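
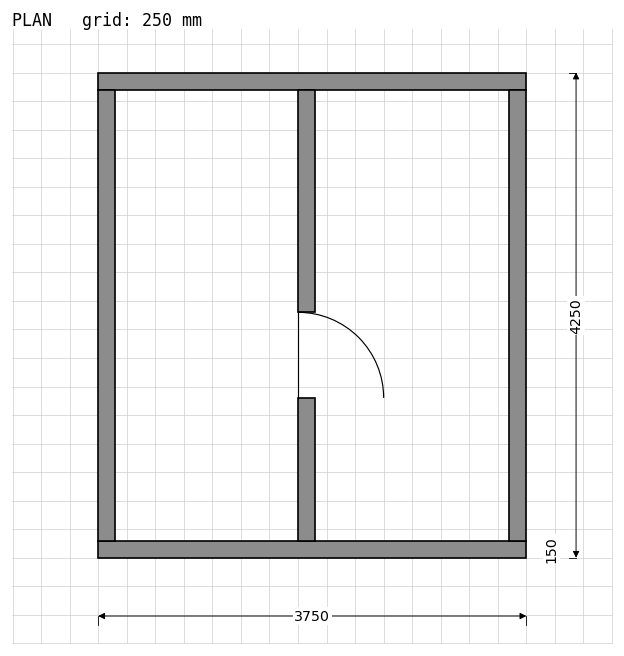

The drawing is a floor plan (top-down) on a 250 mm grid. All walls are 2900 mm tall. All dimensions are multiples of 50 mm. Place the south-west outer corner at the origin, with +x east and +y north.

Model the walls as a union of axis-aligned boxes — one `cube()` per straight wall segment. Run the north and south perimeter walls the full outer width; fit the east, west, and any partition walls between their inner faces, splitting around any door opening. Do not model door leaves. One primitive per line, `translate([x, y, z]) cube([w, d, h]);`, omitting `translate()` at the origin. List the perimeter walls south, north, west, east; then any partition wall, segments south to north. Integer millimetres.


cube([3750, 150, 2900]);
translate([0, 4100, 0]) cube([3750, 150, 2900]);
translate([0, 150, 0]) cube([150, 3950, 2900]);
translate([3600, 150, 0]) cube([150, 3950, 2900]);
translate([1750, 150, 0]) cube([150, 1250, 2900]);
translate([1750, 2150, 0]) cube([150, 1950, 2900]);


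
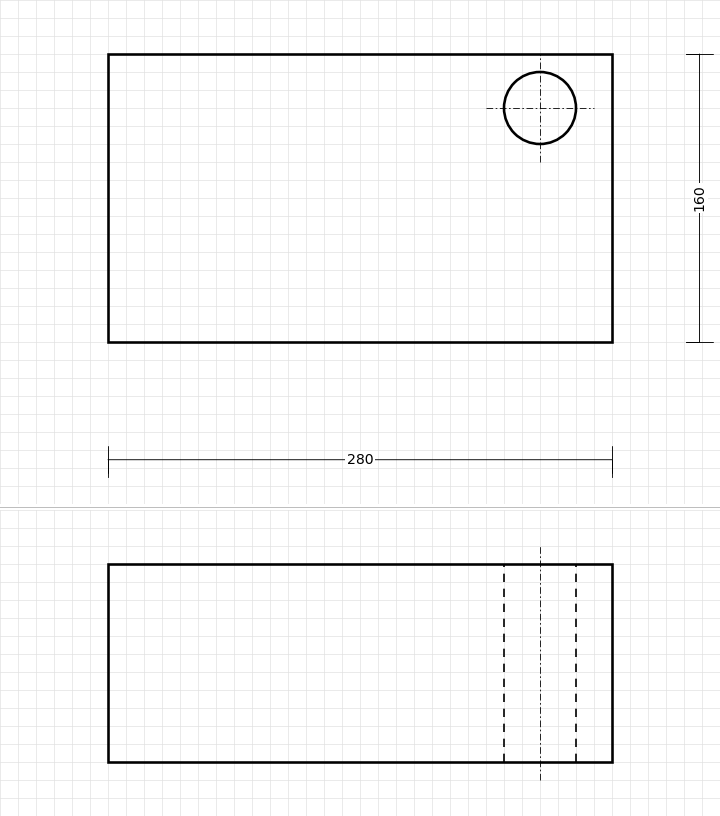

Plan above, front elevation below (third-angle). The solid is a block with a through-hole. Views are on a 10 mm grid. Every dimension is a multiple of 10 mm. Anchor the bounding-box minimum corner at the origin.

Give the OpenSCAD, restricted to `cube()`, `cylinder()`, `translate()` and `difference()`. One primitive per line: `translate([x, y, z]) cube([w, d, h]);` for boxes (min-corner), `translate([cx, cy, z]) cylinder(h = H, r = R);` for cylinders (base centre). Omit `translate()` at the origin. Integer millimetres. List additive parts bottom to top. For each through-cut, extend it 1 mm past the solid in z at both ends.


difference() {
  cube([280, 160, 110]);
  translate([240, 130, -1]) cylinder(h = 112, r = 20);
}


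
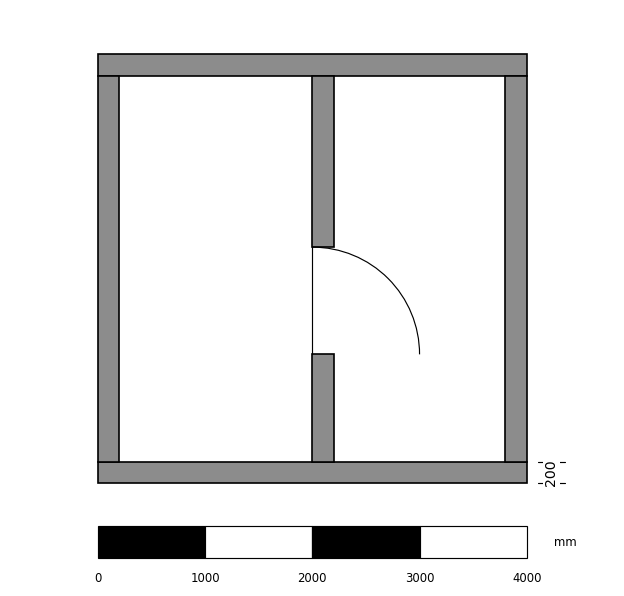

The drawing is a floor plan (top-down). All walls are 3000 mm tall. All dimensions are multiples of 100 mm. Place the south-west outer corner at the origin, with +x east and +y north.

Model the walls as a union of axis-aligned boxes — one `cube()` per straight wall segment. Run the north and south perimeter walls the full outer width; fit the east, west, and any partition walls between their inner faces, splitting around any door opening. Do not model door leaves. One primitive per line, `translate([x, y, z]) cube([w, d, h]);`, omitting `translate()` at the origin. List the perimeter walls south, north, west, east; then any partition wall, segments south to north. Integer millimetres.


cube([4000, 200, 3000]);
translate([0, 3800, 0]) cube([4000, 200, 3000]);
translate([0, 200, 0]) cube([200, 3600, 3000]);
translate([3800, 200, 0]) cube([200, 3600, 3000]);
translate([2000, 200, 0]) cube([200, 1000, 3000]);
translate([2000, 2200, 0]) cube([200, 1600, 3000]);


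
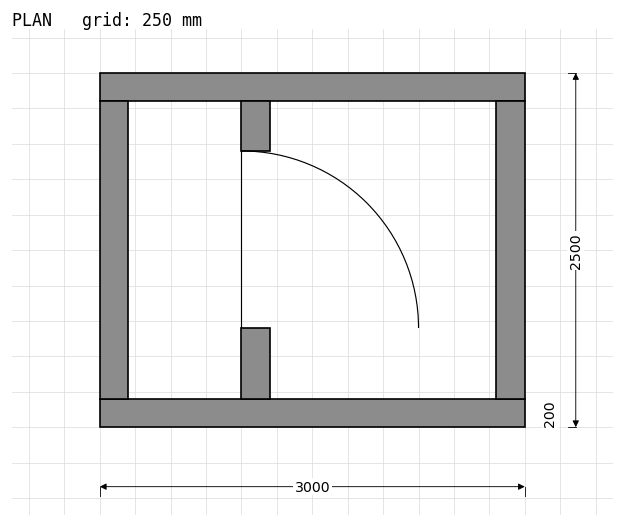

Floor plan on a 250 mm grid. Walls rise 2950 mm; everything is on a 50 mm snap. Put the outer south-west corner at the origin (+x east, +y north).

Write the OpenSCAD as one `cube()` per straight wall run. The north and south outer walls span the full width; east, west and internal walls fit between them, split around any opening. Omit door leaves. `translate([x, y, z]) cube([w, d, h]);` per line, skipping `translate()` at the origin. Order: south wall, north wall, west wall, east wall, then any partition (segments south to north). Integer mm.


cube([3000, 200, 2950]);
translate([0, 2300, 0]) cube([3000, 200, 2950]);
translate([0, 200, 0]) cube([200, 2100, 2950]);
translate([2800, 200, 0]) cube([200, 2100, 2950]);
translate([1000, 200, 0]) cube([200, 500, 2950]);
translate([1000, 1950, 0]) cube([200, 350, 2950]);


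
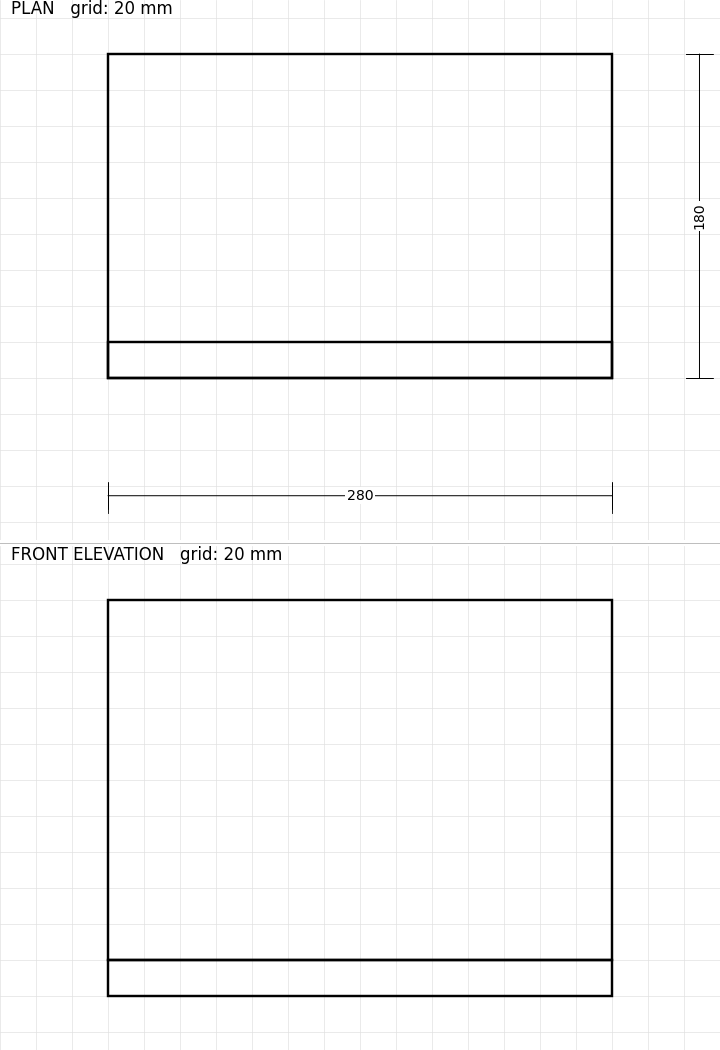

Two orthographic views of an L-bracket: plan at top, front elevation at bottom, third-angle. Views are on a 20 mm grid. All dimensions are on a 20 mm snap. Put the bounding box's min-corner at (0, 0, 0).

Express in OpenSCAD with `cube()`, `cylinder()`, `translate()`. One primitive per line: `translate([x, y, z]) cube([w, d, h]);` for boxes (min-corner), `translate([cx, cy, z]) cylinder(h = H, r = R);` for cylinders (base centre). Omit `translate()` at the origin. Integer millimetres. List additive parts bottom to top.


cube([280, 180, 20]);
translate([0, 0, 20]) cube([280, 20, 200]);


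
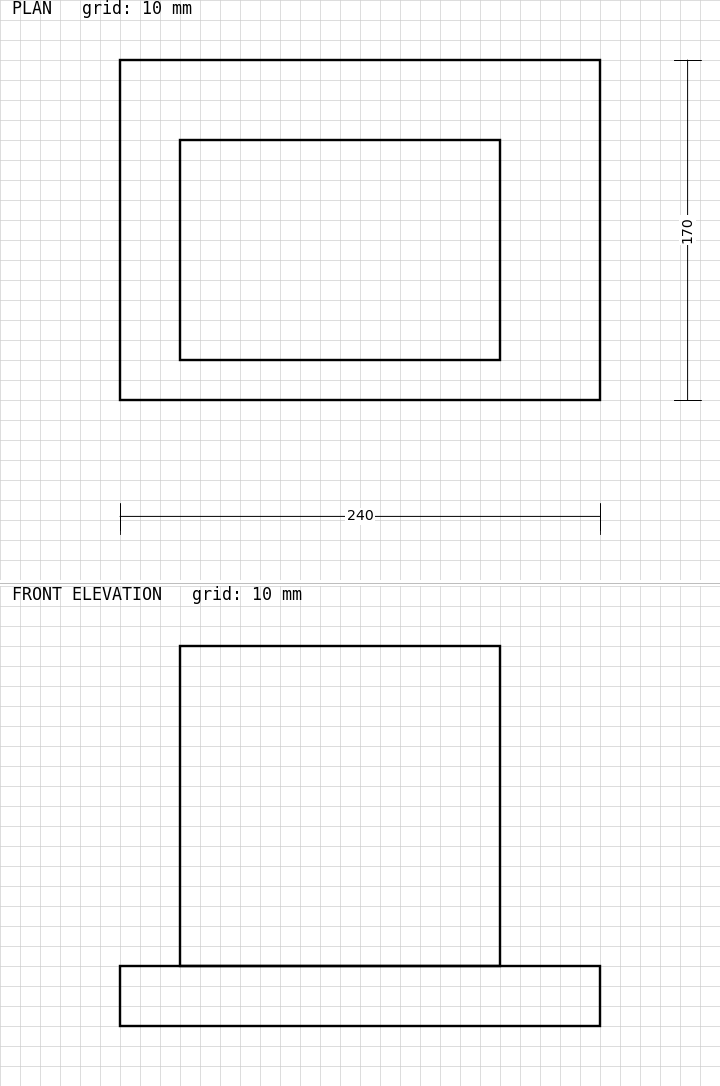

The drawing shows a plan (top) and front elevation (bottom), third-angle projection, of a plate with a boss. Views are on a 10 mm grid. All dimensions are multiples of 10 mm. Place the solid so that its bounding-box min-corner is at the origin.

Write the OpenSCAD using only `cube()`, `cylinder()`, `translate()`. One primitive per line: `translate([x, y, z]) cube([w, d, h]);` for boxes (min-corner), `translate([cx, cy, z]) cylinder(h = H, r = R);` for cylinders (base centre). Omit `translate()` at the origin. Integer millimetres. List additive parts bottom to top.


cube([240, 170, 30]);
translate([30, 20, 30]) cube([160, 110, 160]);


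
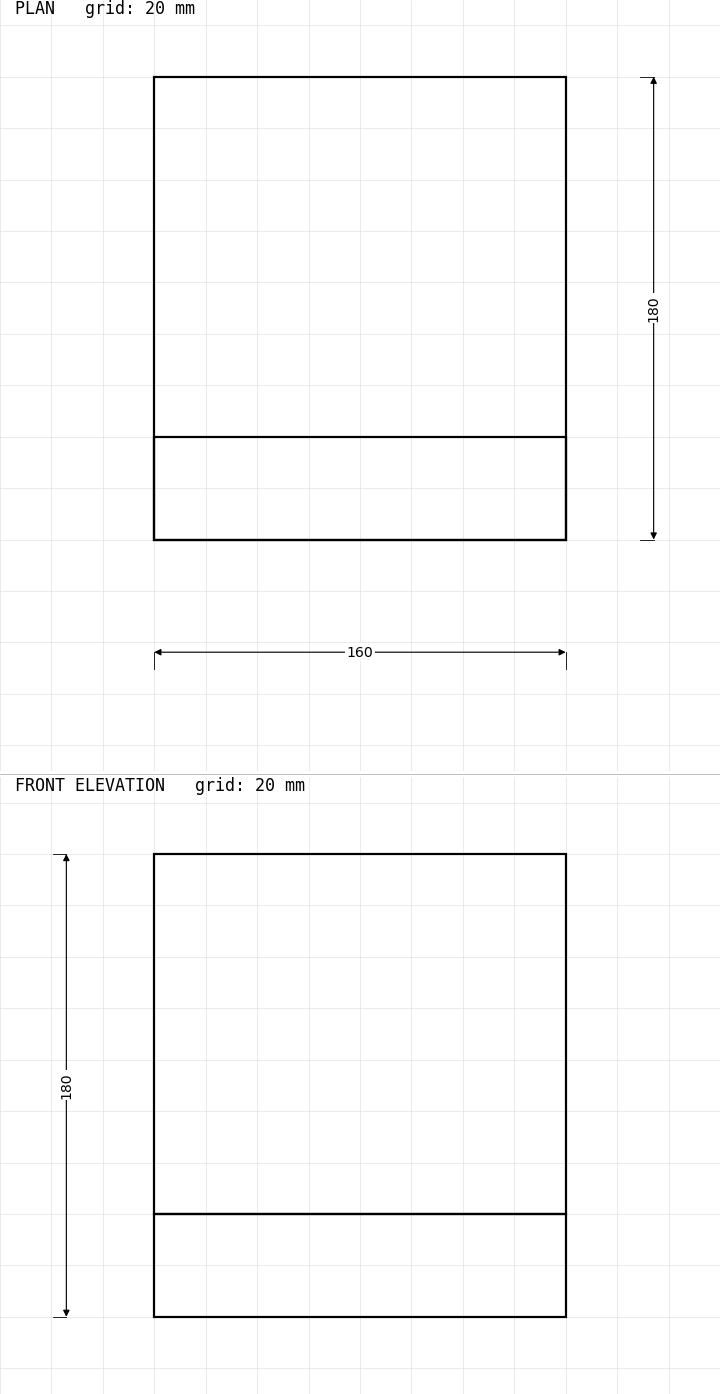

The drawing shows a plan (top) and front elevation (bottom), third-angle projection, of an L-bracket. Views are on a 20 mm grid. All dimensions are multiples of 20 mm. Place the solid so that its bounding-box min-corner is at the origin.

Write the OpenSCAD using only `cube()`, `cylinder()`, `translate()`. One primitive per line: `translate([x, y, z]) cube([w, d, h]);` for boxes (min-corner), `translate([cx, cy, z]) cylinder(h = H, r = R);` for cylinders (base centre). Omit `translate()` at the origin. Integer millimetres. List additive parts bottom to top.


cube([160, 180, 40]);
translate([0, 0, 40]) cube([160, 40, 140]);


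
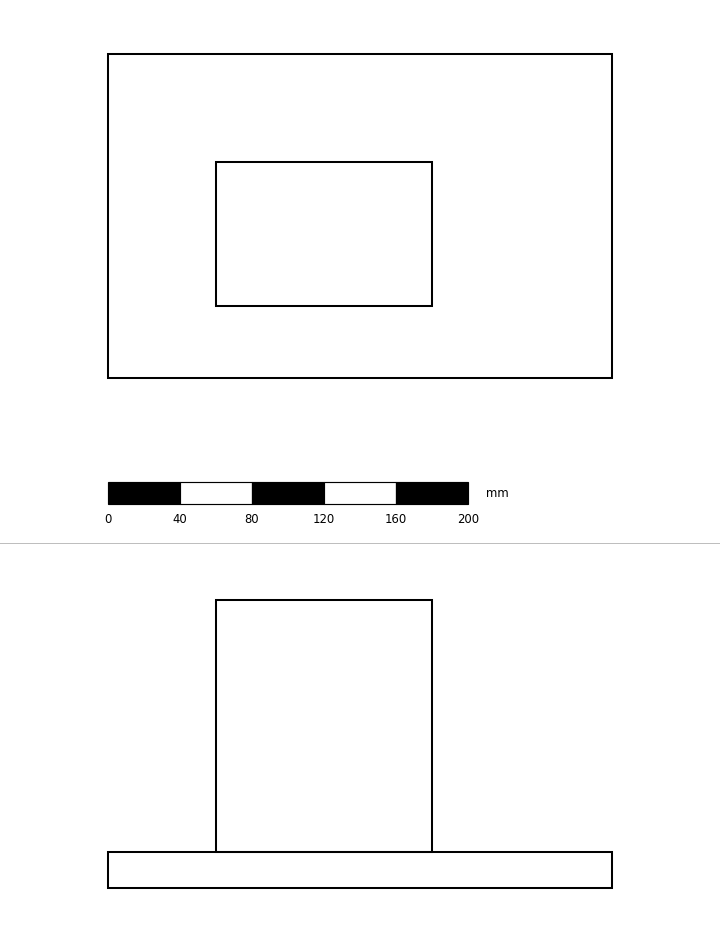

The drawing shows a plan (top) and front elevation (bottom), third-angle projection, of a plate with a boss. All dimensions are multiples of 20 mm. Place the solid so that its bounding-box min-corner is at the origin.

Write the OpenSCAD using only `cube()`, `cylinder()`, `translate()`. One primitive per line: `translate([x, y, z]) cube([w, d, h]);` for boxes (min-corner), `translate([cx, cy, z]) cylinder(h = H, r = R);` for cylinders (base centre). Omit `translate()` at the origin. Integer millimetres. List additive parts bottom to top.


cube([280, 180, 20]);
translate([60, 40, 20]) cube([120, 80, 140]);


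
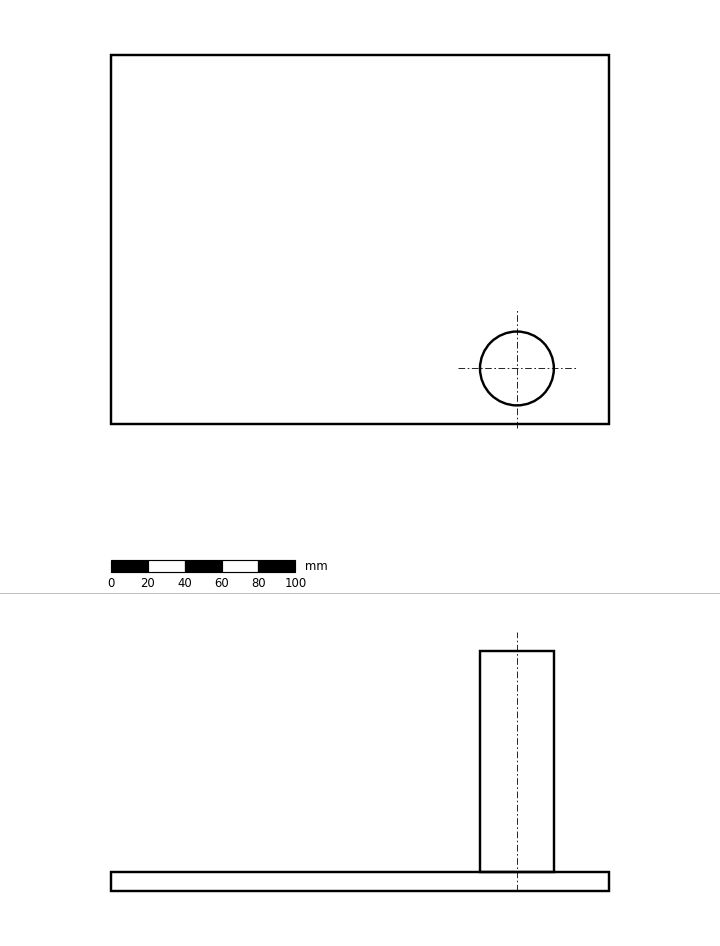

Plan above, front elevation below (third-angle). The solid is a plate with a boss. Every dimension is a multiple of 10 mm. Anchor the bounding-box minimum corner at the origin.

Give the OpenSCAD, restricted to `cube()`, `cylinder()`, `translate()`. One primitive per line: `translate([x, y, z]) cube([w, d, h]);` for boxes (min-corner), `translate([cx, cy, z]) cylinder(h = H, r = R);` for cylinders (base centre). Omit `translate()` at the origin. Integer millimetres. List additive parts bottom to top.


cube([270, 200, 10]);
translate([220, 30, 10]) cylinder(h = 120, r = 20);


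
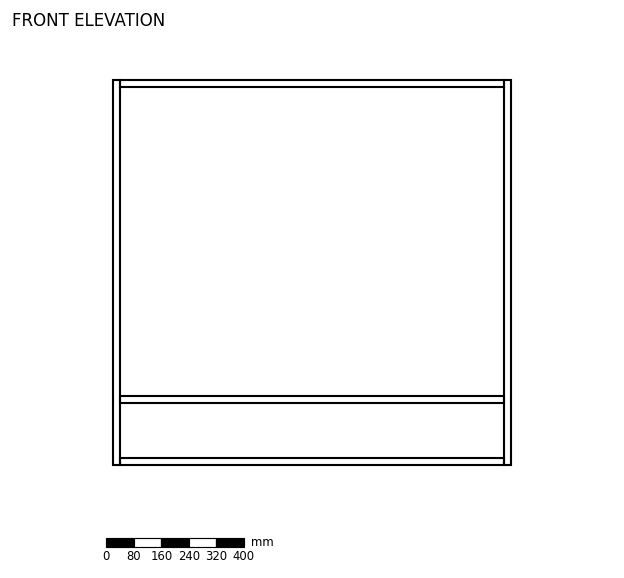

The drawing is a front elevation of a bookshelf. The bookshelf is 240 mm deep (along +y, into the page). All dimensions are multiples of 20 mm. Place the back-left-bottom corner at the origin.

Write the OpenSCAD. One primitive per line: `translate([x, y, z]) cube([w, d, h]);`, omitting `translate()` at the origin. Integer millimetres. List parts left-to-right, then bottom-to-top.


cube([20, 240, 1120]);
translate([20, 0, 0]) cube([1120, 240, 20]);
translate([20, 0, 180]) cube([1120, 240, 20]);
translate([20, 0, 1100]) cube([1120, 240, 20]);
translate([1140, 0, 0]) cube([20, 240, 1120]);


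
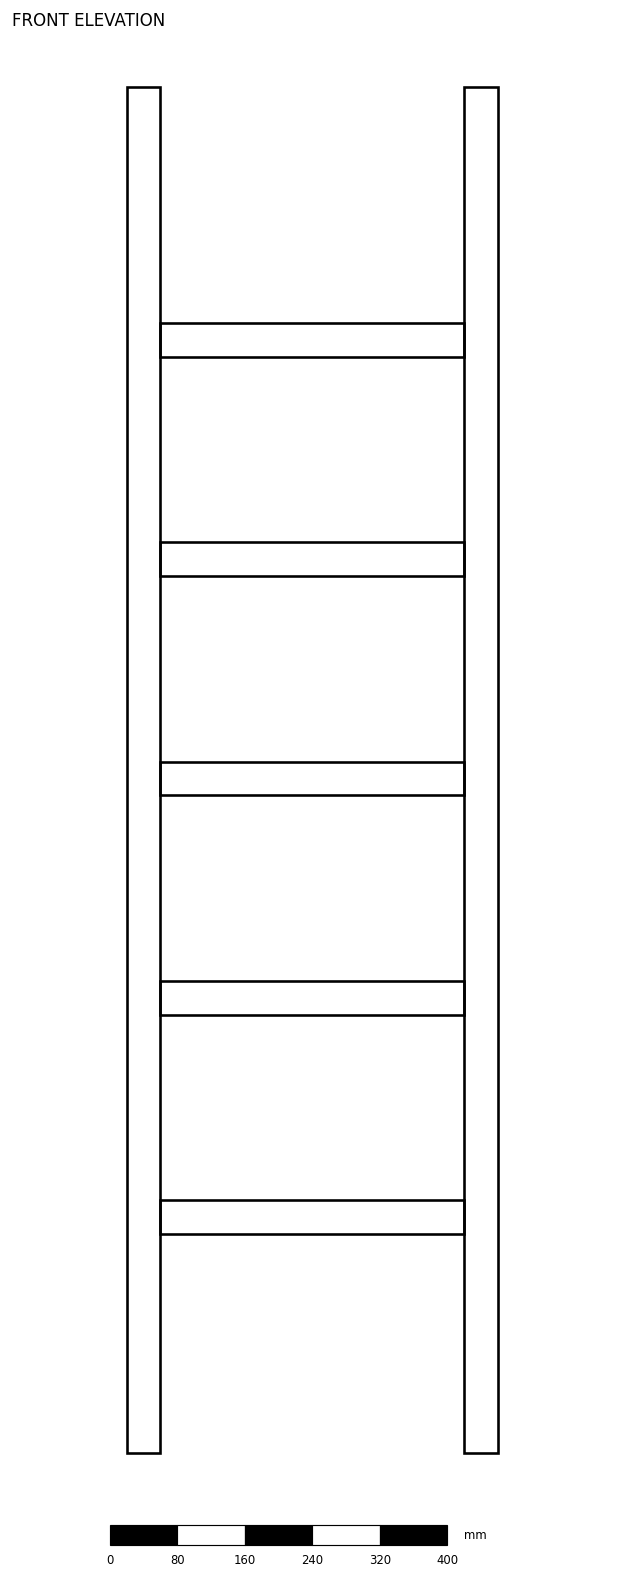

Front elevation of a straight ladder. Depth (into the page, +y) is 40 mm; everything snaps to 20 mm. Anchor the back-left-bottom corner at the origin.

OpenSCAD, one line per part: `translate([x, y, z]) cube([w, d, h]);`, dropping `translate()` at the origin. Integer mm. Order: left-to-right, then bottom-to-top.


cube([40, 40, 1620]);
translate([40, 0, 260]) cube([360, 40, 40]);
translate([40, 0, 520]) cube([360, 40, 40]);
translate([40, 0, 780]) cube([360, 40, 40]);
translate([40, 0, 1040]) cube([360, 40, 40]);
translate([40, 0, 1300]) cube([360, 40, 40]);
translate([400, 0, 0]) cube([40, 40, 1620]);


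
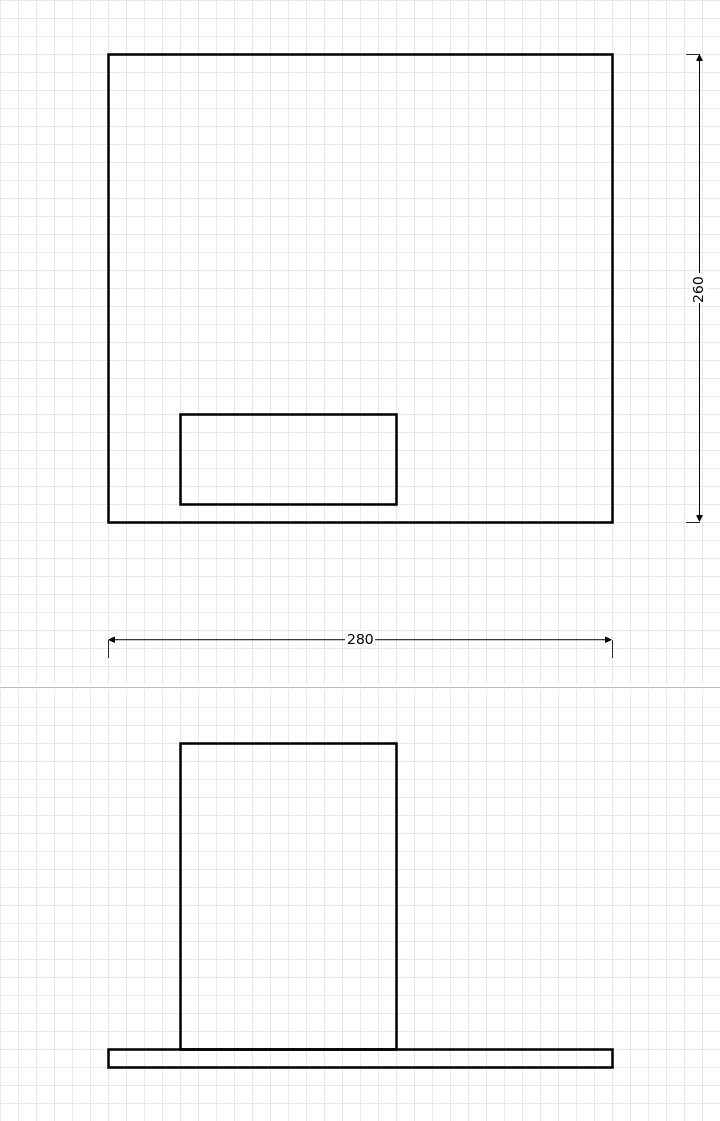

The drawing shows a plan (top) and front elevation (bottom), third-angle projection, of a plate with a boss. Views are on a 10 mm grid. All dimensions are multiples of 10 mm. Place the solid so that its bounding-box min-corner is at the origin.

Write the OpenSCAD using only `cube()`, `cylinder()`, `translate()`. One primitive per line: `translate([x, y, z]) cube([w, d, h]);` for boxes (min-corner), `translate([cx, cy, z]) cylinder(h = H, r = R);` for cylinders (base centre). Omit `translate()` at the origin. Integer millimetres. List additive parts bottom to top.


cube([280, 260, 10]);
translate([40, 10, 10]) cube([120, 50, 170]);


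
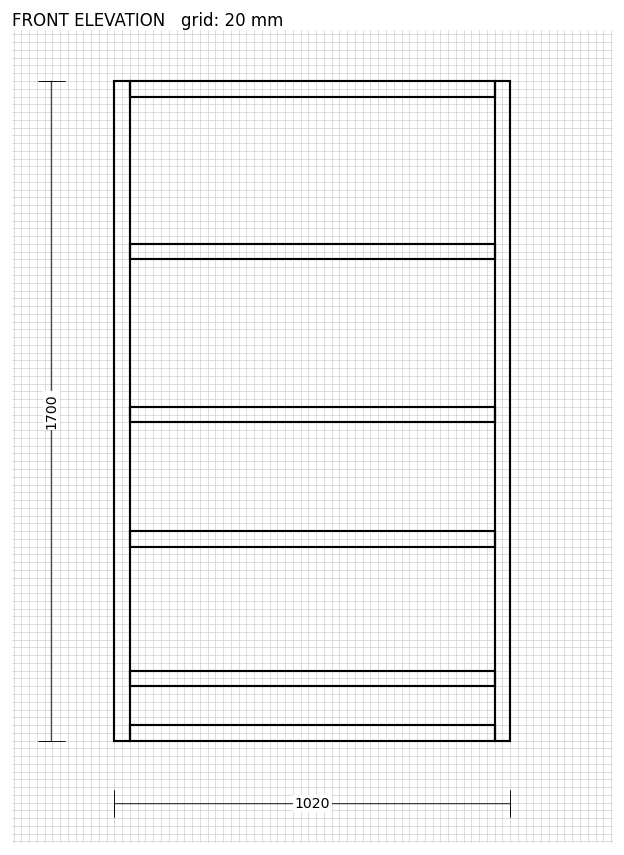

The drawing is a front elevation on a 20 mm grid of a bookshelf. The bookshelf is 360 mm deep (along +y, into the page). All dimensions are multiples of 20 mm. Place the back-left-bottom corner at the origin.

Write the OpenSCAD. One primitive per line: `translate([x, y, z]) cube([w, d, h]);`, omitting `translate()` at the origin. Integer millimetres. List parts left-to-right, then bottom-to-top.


cube([40, 360, 1700]);
translate([40, 0, 0]) cube([940, 360, 40]);
translate([40, 0, 140]) cube([940, 360, 40]);
translate([40, 0, 500]) cube([940, 360, 40]);
translate([40, 0, 820]) cube([940, 360, 40]);
translate([40, 0, 1240]) cube([940, 360, 40]);
translate([40, 0, 1660]) cube([940, 360, 40]);
translate([980, 0, 0]) cube([40, 360, 1700]);


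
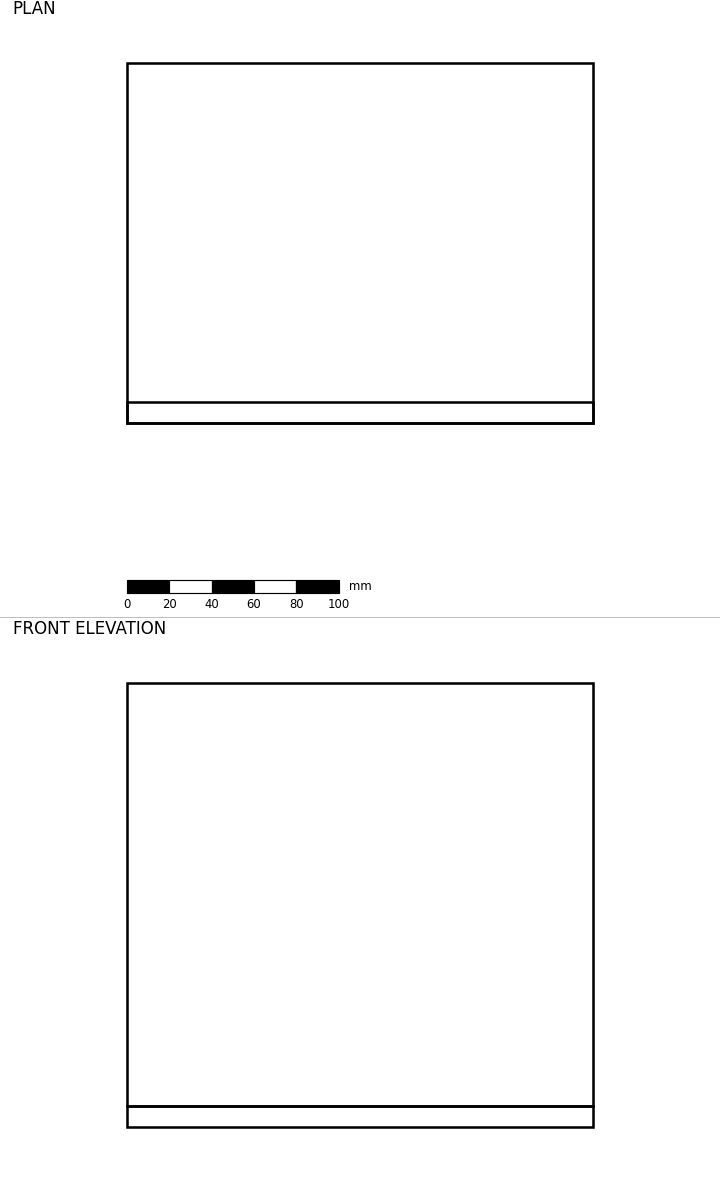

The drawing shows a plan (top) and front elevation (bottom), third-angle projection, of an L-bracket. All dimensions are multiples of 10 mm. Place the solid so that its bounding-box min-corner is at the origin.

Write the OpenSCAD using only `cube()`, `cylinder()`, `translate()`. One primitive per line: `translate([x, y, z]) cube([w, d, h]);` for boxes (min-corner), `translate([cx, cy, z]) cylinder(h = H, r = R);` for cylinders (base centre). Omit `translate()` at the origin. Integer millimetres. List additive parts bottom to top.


cube([220, 170, 10]);
translate([0, 0, 10]) cube([220, 10, 200]);


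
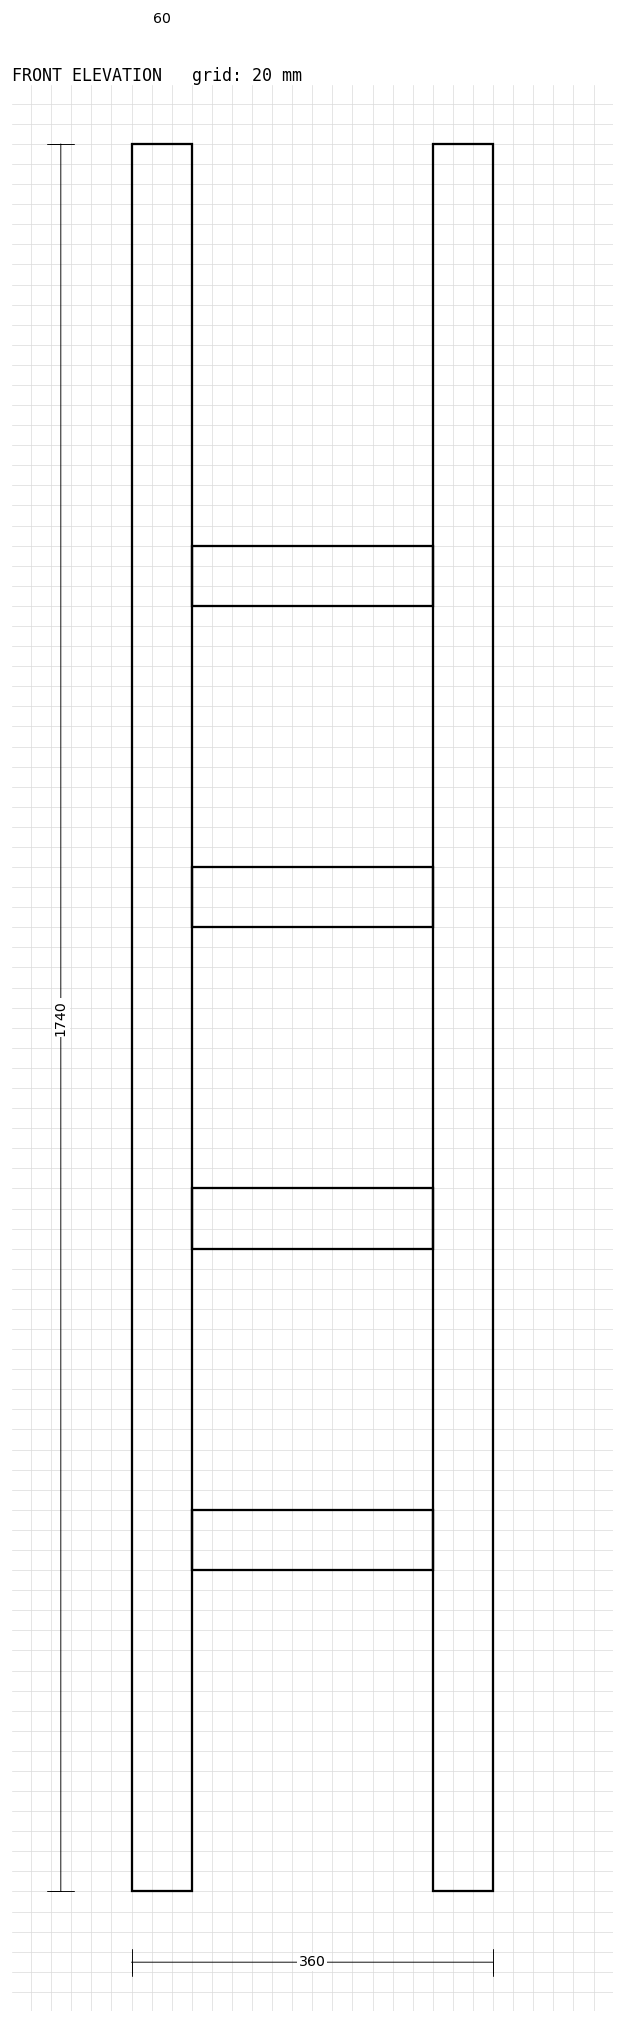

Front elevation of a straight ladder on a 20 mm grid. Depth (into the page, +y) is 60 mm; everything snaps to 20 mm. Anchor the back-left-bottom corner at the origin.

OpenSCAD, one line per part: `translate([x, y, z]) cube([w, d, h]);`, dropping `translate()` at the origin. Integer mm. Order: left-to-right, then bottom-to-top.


cube([60, 60, 1740]);
translate([60, 0, 320]) cube([240, 60, 60]);
translate([60, 0, 640]) cube([240, 60, 60]);
translate([60, 0, 960]) cube([240, 60, 60]);
translate([60, 0, 1280]) cube([240, 60, 60]);
translate([300, 0, 0]) cube([60, 60, 1740]);


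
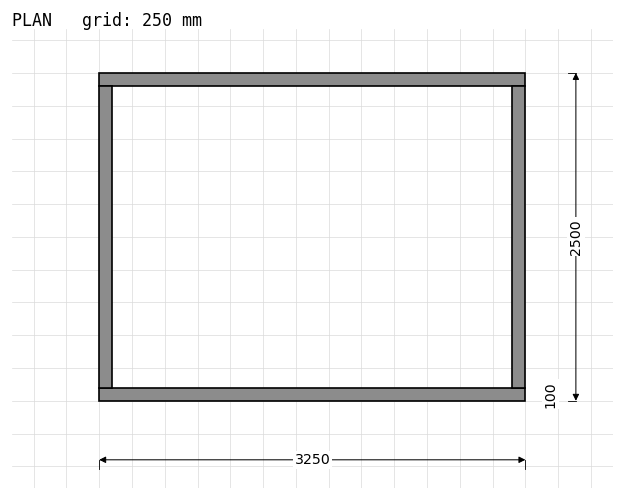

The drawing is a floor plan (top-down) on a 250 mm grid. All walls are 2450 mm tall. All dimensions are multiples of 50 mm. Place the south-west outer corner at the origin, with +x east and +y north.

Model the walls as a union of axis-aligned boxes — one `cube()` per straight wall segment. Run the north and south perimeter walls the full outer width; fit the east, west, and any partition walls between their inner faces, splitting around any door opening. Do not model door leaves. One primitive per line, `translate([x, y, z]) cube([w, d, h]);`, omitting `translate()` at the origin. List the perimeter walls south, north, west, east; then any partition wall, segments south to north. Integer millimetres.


cube([3250, 100, 2450]);
translate([0, 2400, 0]) cube([3250, 100, 2450]);
translate([0, 100, 0]) cube([100, 2300, 2450]);
translate([3150, 100, 0]) cube([100, 2300, 2450]);


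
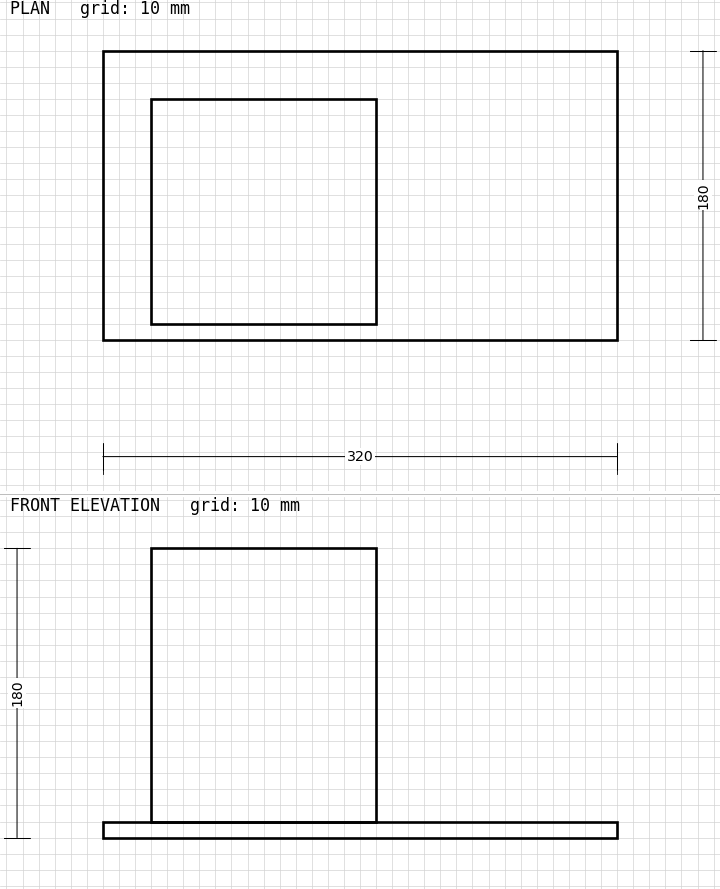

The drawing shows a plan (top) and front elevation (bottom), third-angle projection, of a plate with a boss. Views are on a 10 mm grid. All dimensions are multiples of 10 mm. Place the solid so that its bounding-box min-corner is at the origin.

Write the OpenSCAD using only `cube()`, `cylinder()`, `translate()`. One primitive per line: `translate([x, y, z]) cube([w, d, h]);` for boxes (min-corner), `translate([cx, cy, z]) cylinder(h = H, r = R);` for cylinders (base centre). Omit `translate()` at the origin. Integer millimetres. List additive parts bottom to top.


cube([320, 180, 10]);
translate([30, 10, 10]) cube([140, 140, 170]);


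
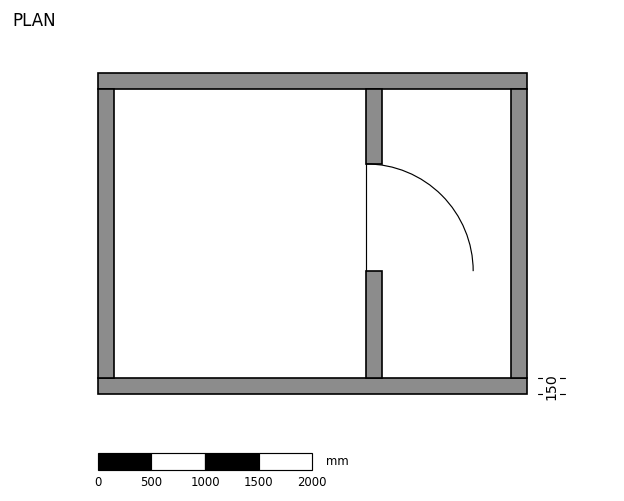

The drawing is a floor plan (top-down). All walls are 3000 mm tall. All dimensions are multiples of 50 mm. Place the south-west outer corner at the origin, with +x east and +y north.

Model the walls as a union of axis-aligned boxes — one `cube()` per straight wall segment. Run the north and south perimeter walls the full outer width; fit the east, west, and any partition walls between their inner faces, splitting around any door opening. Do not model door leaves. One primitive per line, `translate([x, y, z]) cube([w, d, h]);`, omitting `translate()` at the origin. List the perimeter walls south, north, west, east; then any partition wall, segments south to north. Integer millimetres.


cube([4000, 150, 3000]);
translate([0, 2850, 0]) cube([4000, 150, 3000]);
translate([0, 150, 0]) cube([150, 2700, 3000]);
translate([3850, 150, 0]) cube([150, 2700, 3000]);
translate([2500, 150, 0]) cube([150, 1000, 3000]);
translate([2500, 2150, 0]) cube([150, 700, 3000]);


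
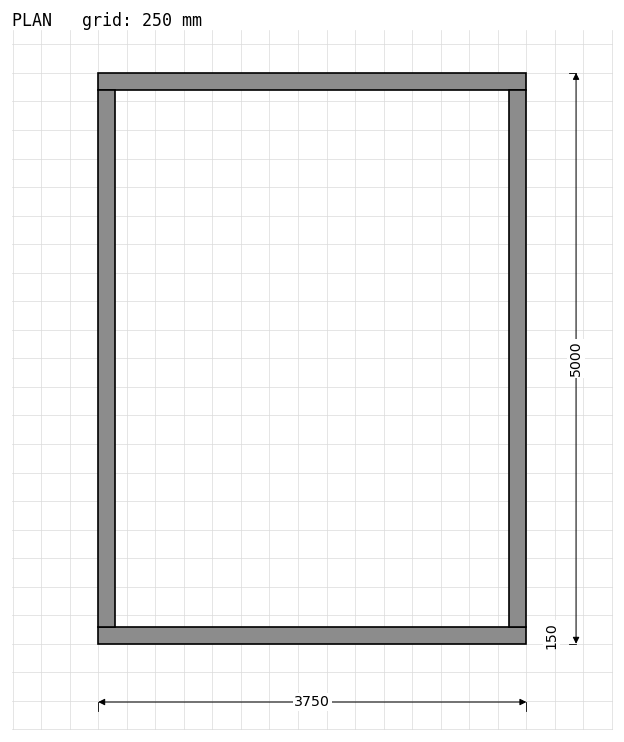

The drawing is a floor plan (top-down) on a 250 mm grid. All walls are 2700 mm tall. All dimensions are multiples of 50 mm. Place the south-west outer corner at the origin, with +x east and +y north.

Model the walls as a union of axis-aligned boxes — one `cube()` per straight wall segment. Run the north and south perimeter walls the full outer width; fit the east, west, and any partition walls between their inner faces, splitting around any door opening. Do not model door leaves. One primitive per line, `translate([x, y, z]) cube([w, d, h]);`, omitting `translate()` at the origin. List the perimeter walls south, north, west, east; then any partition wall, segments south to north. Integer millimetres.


cube([3750, 150, 2700]);
translate([0, 4850, 0]) cube([3750, 150, 2700]);
translate([0, 150, 0]) cube([150, 4700, 2700]);
translate([3600, 150, 0]) cube([150, 4700, 2700]);


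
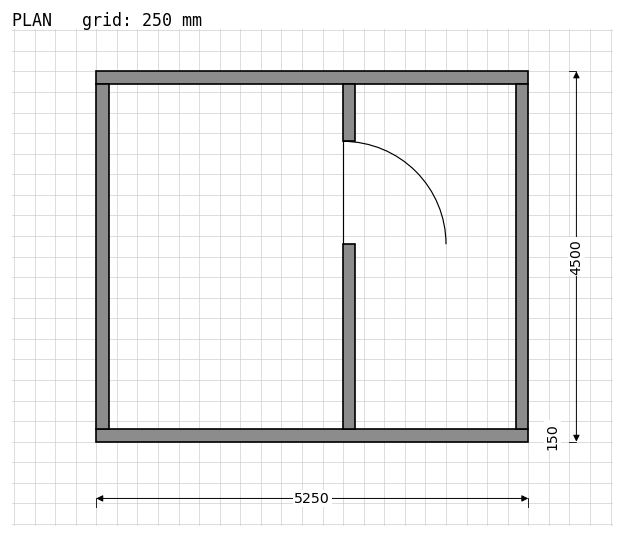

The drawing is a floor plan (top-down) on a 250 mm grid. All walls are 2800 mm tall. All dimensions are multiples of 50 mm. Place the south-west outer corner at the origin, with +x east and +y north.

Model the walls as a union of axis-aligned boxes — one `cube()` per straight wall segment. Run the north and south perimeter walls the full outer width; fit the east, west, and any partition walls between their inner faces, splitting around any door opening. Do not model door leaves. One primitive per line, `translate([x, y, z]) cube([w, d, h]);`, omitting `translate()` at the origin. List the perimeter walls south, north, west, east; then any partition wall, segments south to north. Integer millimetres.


cube([5250, 150, 2800]);
translate([0, 4350, 0]) cube([5250, 150, 2800]);
translate([0, 150, 0]) cube([150, 4200, 2800]);
translate([5100, 150, 0]) cube([150, 4200, 2800]);
translate([3000, 150, 0]) cube([150, 2250, 2800]);
translate([3000, 3650, 0]) cube([150, 700, 2800]);


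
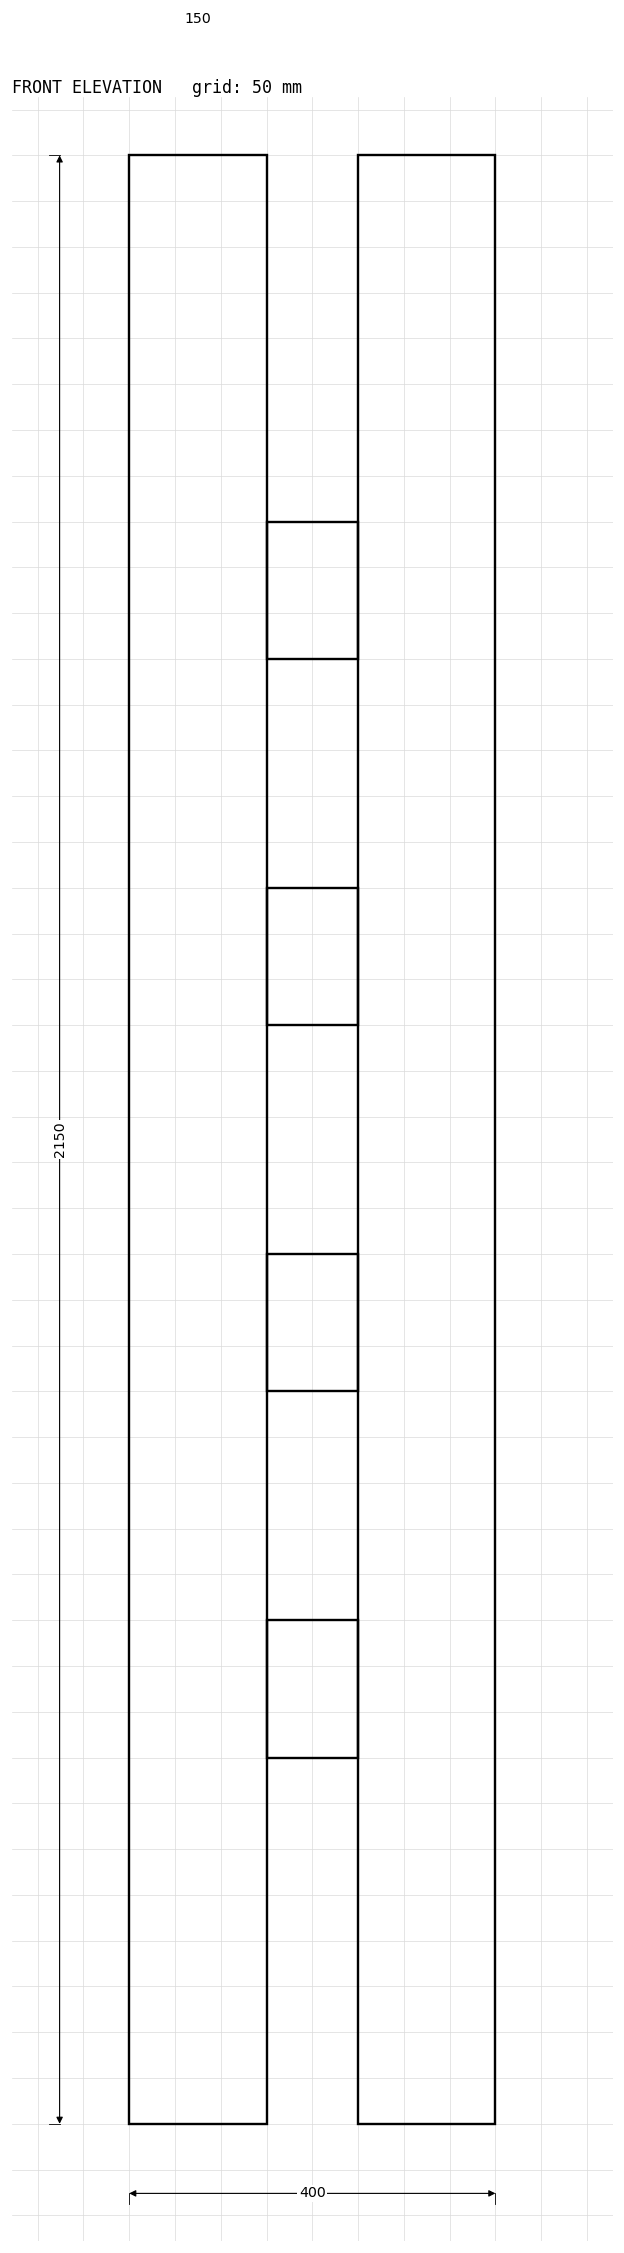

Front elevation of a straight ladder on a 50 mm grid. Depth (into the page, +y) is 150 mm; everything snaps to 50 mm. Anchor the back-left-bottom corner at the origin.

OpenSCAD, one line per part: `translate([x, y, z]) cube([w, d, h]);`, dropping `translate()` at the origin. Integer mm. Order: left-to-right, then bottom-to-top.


cube([150, 150, 2150]);
translate([150, 0, 400]) cube([100, 150, 150]);
translate([150, 0, 800]) cube([100, 150, 150]);
translate([150, 0, 1200]) cube([100, 150, 150]);
translate([150, 0, 1600]) cube([100, 150, 150]);
translate([250, 0, 0]) cube([150, 150, 2150]);


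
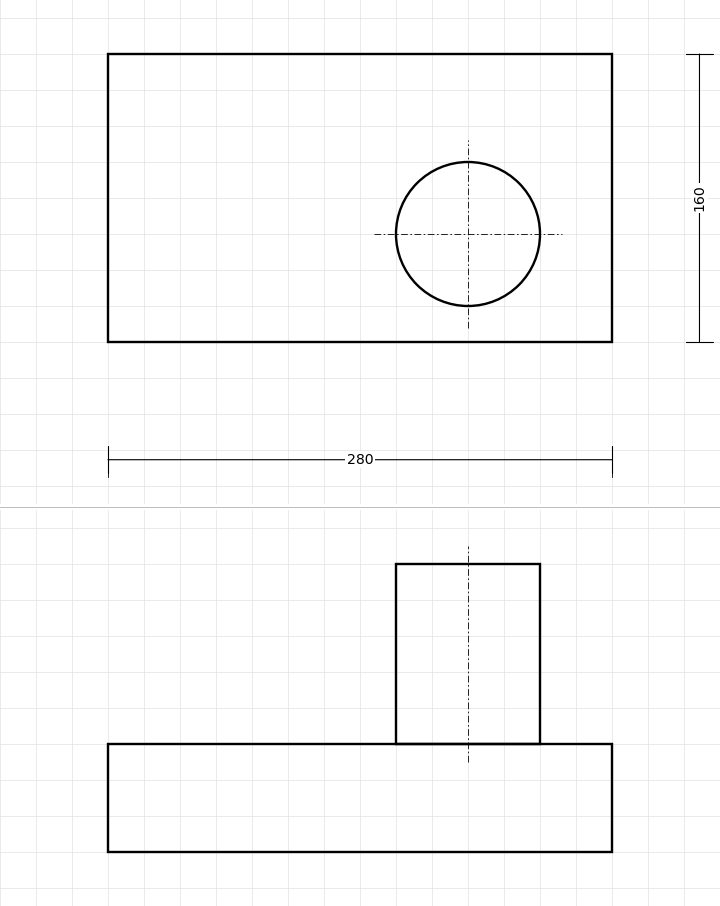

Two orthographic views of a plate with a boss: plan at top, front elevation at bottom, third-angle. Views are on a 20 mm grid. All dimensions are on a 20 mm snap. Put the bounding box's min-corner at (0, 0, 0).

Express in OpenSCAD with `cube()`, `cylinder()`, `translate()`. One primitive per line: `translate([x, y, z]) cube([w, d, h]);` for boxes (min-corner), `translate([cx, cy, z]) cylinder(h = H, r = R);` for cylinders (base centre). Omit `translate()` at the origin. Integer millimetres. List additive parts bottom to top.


cube([280, 160, 60]);
translate([200, 60, 60]) cylinder(h = 100, r = 40);


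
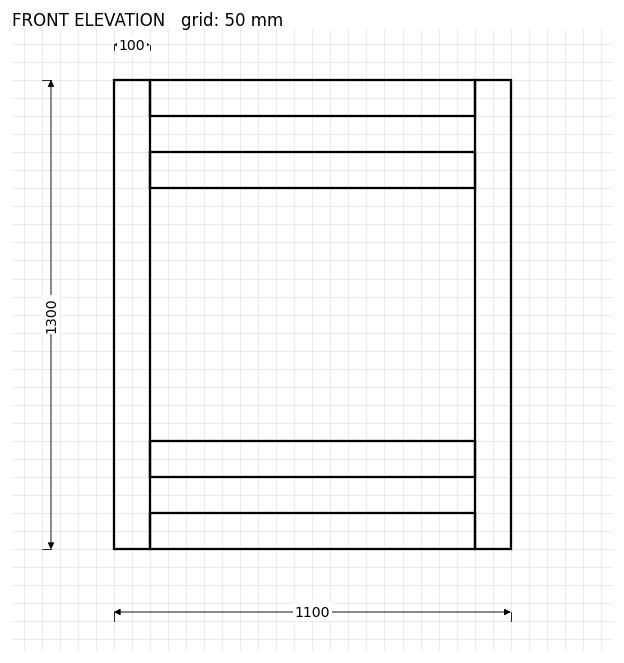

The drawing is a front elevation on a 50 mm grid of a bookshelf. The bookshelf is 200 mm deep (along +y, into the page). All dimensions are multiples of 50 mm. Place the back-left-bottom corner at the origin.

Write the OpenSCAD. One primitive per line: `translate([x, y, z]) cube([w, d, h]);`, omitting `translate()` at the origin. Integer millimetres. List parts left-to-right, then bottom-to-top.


cube([100, 200, 1300]);
translate([100, 0, 0]) cube([900, 200, 100]);
translate([100, 0, 200]) cube([900, 200, 100]);
translate([100, 0, 1000]) cube([900, 200, 100]);
translate([100, 0, 1200]) cube([900, 200, 100]);
translate([1000, 0, 0]) cube([100, 200, 1300]);


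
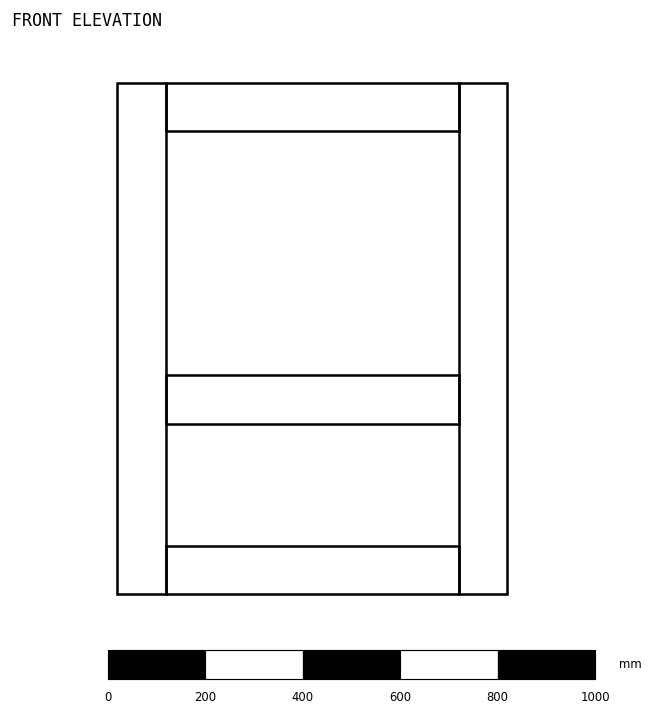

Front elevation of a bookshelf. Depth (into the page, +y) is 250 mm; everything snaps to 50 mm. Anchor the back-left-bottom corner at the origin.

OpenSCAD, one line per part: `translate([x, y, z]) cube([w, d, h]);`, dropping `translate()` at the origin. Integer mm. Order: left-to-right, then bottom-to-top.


cube([100, 250, 1050]);
translate([100, 0, 0]) cube([600, 250, 100]);
translate([100, 0, 350]) cube([600, 250, 100]);
translate([100, 0, 950]) cube([600, 250, 100]);
translate([700, 0, 0]) cube([100, 250, 1050]);


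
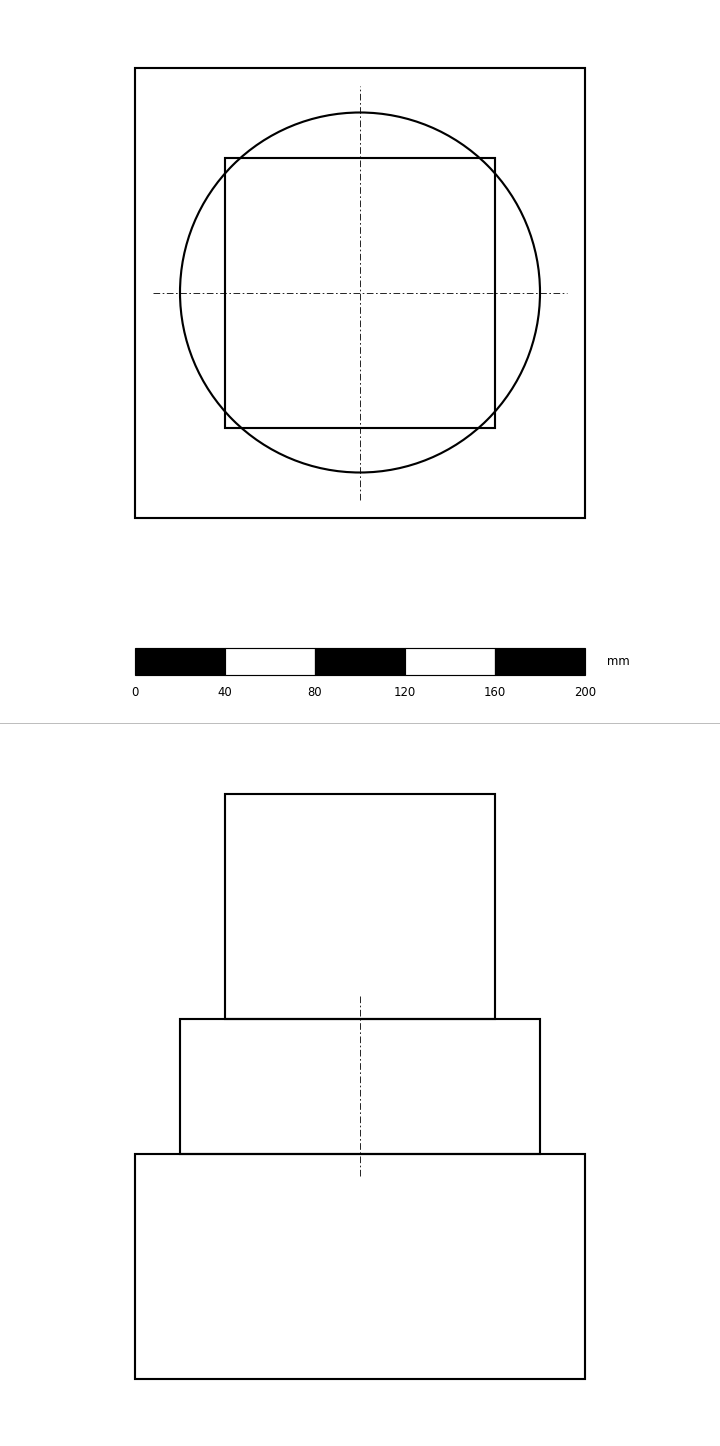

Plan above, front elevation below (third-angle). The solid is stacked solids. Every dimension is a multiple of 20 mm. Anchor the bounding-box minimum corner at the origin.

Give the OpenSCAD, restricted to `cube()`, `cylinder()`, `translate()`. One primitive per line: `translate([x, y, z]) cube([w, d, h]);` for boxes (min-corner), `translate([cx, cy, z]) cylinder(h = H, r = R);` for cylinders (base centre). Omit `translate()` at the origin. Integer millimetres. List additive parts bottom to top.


cube([200, 200, 100]);
translate([100, 100, 100]) cylinder(h = 60, r = 80);
translate([40, 40, 160]) cube([120, 120, 100]);


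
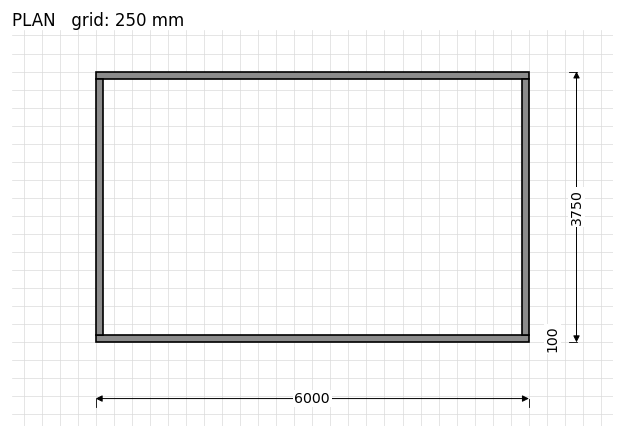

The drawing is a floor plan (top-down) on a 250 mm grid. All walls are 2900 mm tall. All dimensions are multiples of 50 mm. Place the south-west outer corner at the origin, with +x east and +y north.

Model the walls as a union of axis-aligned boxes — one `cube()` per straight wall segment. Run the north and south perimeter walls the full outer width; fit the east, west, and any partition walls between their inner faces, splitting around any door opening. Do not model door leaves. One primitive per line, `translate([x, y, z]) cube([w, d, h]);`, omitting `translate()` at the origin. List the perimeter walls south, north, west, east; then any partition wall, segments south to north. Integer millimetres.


cube([6000, 100, 2900]);
translate([0, 3650, 0]) cube([6000, 100, 2900]);
translate([0, 100, 0]) cube([100, 3550, 2900]);
translate([5900, 100, 0]) cube([100, 3550, 2900]);


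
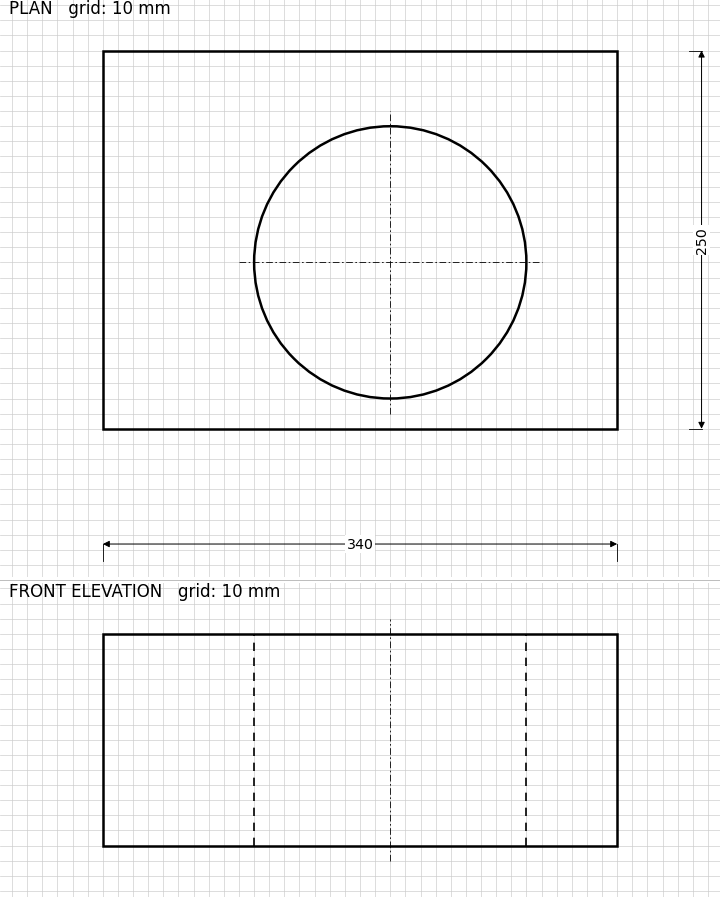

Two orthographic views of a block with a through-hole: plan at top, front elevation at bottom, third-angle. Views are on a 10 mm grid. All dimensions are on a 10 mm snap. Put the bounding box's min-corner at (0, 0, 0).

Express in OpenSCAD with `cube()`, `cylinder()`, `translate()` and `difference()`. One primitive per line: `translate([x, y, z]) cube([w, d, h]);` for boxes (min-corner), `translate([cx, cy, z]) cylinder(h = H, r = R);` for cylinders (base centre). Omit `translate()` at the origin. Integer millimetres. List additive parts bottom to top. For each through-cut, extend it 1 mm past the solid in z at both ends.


difference() {
  cube([340, 250, 140]);
  translate([190, 110, -1]) cylinder(h = 142, r = 90);
}


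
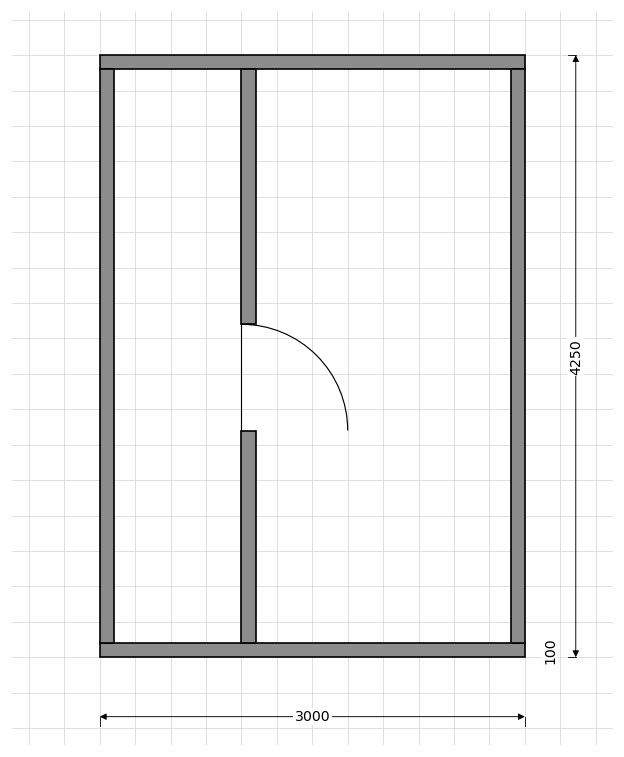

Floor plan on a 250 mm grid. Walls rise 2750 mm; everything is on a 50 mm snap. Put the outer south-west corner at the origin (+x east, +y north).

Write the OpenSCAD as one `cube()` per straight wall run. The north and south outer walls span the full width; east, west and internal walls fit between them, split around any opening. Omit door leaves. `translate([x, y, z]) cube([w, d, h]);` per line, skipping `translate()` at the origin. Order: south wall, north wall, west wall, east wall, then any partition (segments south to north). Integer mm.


cube([3000, 100, 2750]);
translate([0, 4150, 0]) cube([3000, 100, 2750]);
translate([0, 100, 0]) cube([100, 4050, 2750]);
translate([2900, 100, 0]) cube([100, 4050, 2750]);
translate([1000, 100, 0]) cube([100, 1500, 2750]);
translate([1000, 2350, 0]) cube([100, 1800, 2750]);


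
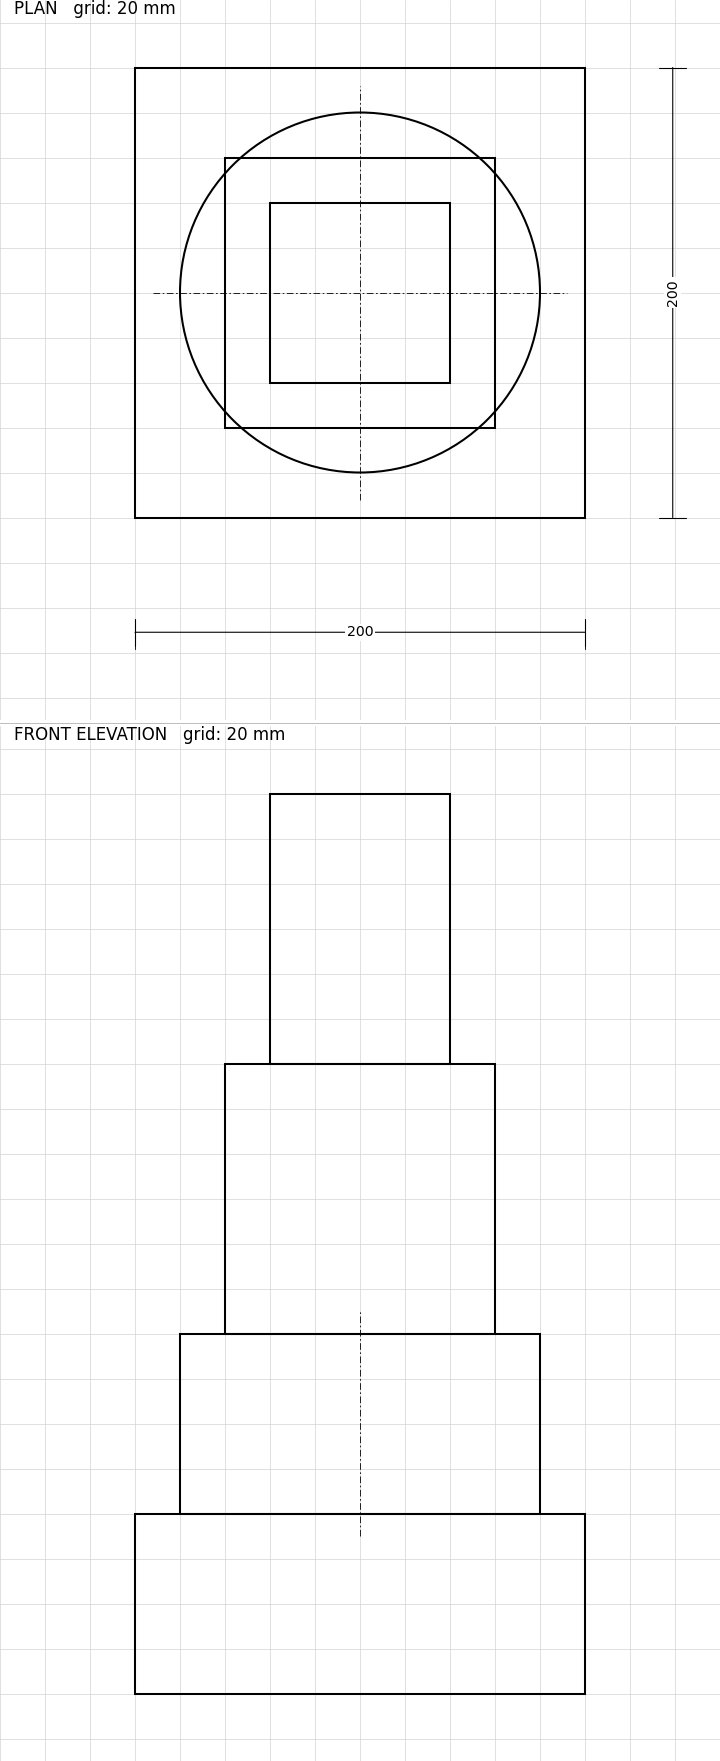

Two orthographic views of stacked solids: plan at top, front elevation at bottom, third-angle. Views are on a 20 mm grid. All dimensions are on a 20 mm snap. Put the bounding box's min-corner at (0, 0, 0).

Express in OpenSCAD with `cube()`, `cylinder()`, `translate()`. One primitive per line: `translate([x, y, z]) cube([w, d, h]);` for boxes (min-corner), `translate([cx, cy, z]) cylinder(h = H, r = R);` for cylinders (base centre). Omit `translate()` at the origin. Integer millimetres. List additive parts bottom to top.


cube([200, 200, 80]);
translate([100, 100, 80]) cylinder(h = 80, r = 80);
translate([40, 40, 160]) cube([120, 120, 120]);
translate([60, 60, 280]) cube([80, 80, 120]);


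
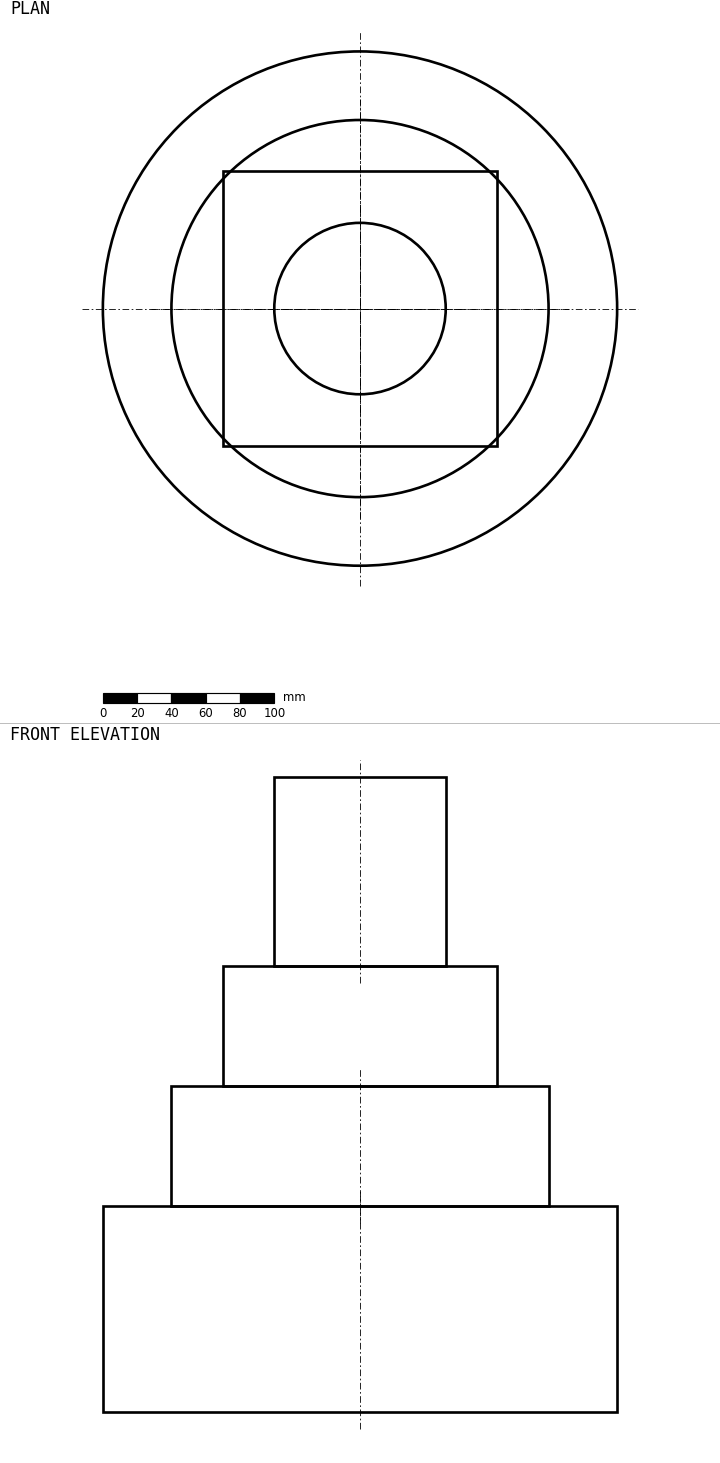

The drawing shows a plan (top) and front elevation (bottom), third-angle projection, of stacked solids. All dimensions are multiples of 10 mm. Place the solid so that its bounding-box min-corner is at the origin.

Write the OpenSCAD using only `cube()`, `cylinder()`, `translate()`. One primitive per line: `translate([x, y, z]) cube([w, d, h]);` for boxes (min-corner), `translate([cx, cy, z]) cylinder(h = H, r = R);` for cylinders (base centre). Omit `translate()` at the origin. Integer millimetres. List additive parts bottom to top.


translate([150, 150, 0]) cylinder(h = 120, r = 150);
translate([150, 150, 120]) cylinder(h = 70, r = 110);
translate([70, 70, 190]) cube([160, 160, 70]);
translate([150, 150, 260]) cylinder(h = 110, r = 50);


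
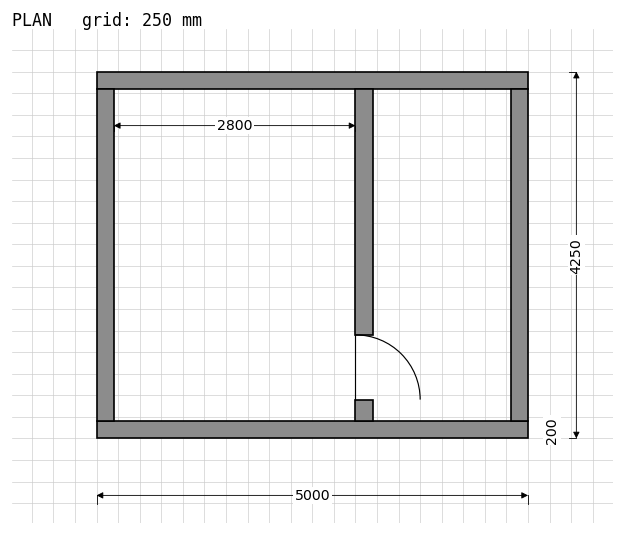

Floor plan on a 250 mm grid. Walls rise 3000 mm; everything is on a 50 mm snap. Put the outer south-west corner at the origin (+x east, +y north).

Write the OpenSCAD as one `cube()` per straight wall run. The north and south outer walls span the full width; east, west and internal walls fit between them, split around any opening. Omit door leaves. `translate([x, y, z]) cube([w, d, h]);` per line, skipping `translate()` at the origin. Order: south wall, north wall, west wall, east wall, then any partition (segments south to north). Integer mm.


cube([5000, 200, 3000]);
translate([0, 4050, 0]) cube([5000, 200, 3000]);
translate([0, 200, 0]) cube([200, 3850, 3000]);
translate([4800, 200, 0]) cube([200, 3850, 3000]);
translate([3000, 200, 0]) cube([200, 250, 3000]);
translate([3000, 1200, 0]) cube([200, 2850, 3000]);


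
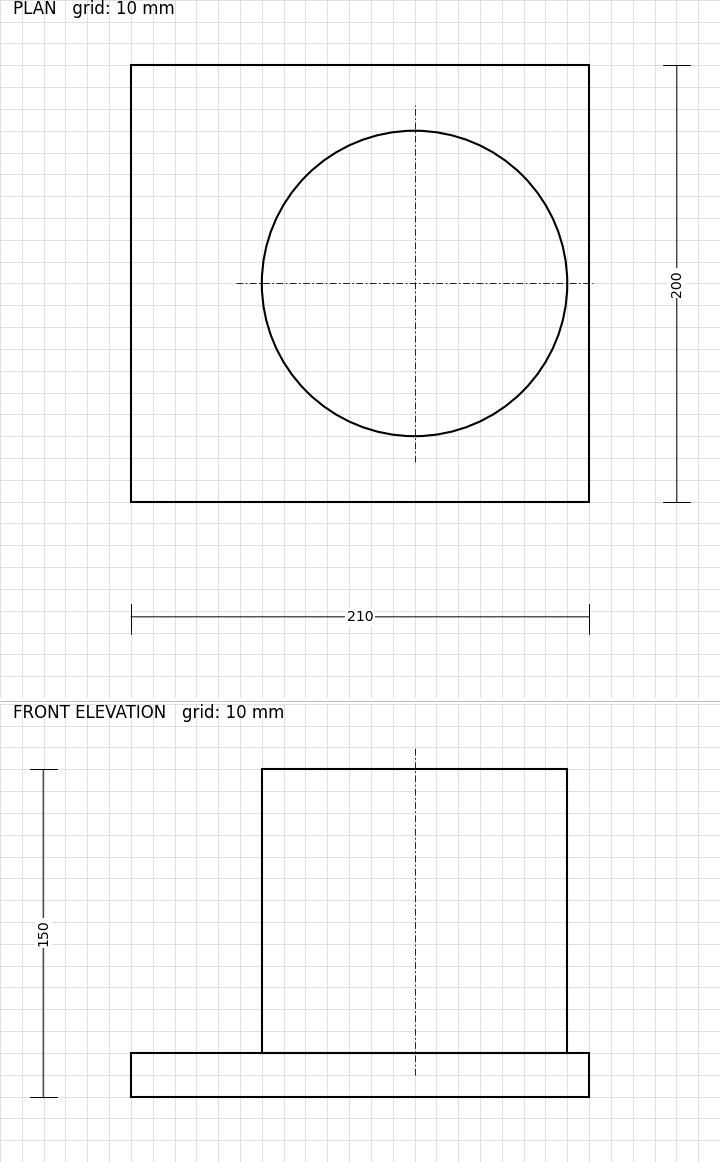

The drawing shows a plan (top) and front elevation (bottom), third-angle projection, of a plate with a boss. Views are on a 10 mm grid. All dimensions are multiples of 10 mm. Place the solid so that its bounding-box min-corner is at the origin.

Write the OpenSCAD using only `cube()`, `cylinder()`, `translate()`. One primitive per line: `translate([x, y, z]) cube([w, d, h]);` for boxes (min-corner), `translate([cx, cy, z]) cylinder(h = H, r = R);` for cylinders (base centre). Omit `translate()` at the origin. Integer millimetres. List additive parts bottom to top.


cube([210, 200, 20]);
translate([130, 100, 20]) cylinder(h = 130, r = 70);


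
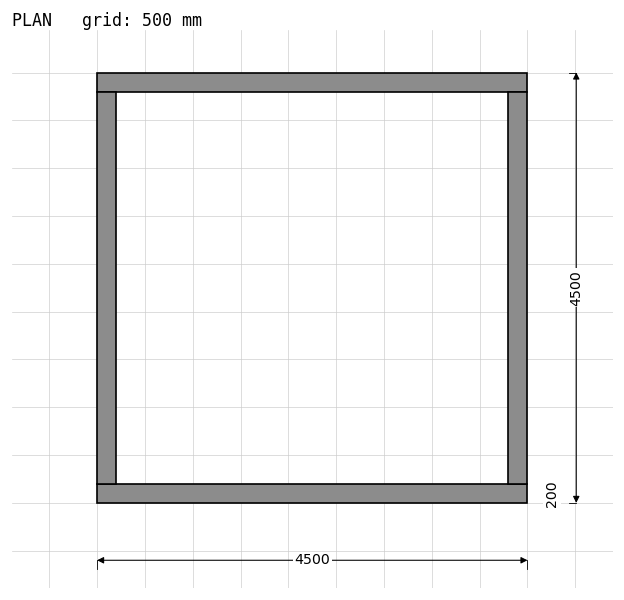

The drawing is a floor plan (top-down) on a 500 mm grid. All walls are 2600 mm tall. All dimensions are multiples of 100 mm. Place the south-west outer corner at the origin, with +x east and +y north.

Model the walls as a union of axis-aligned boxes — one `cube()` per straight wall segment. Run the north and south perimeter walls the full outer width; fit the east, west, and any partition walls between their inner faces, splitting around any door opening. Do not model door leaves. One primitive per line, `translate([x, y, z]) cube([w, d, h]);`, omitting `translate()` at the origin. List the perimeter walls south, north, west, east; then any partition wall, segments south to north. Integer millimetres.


cube([4500, 200, 2600]);
translate([0, 4300, 0]) cube([4500, 200, 2600]);
translate([0, 200, 0]) cube([200, 4100, 2600]);
translate([4300, 200, 0]) cube([200, 4100, 2600]);


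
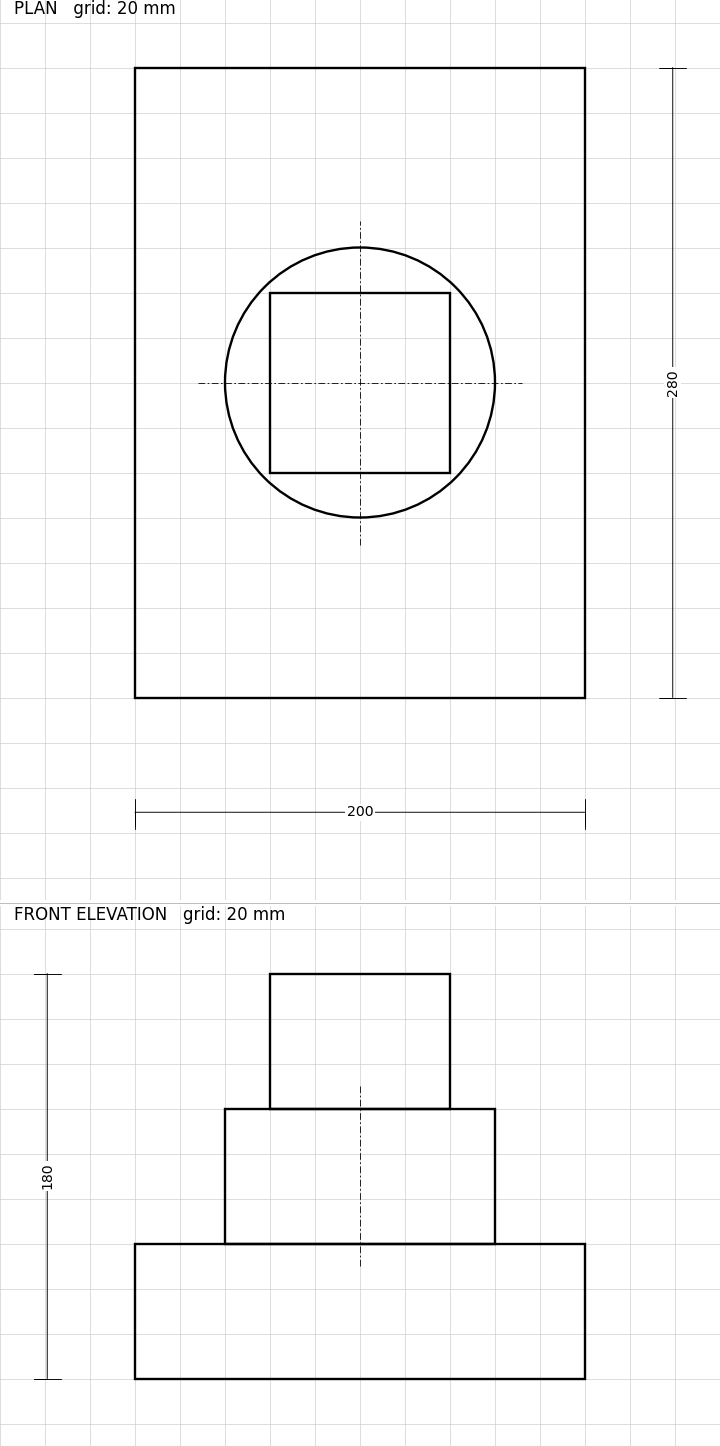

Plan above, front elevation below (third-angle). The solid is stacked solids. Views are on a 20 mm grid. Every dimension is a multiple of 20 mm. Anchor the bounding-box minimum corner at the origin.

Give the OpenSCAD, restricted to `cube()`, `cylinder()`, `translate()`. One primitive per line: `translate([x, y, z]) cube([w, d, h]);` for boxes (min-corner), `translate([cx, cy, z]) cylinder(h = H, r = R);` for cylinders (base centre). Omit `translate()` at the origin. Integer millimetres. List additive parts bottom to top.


cube([200, 280, 60]);
translate([100, 140, 60]) cylinder(h = 60, r = 60);
translate([60, 100, 120]) cube([80, 80, 60]);
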